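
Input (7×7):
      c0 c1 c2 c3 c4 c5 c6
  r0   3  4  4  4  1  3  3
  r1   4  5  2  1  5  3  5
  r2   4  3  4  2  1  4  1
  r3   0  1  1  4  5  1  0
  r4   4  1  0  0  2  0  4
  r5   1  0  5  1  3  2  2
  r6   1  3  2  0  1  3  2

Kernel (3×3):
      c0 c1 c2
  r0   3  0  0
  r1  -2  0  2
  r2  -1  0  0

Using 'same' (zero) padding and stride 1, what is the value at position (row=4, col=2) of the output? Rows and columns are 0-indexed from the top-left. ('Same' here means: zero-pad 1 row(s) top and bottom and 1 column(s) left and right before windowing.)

The receptive field on the zero-padded input at this output position is [1 1 4 / 1 0 0 / 0 5 1]. Elementwise product with the kernel and sum: 1·3 + 1·-2 + 0·2 + 0·-1.

1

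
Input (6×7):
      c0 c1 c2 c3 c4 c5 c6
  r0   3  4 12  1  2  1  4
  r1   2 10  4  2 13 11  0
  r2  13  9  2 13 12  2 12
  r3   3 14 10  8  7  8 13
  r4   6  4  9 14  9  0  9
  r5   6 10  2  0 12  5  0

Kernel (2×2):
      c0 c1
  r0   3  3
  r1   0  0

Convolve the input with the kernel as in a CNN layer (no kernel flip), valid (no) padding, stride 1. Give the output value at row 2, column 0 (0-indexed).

66

The receptive field on the input at this output position is [13 9 / 3 14]. Elementwise product with the kernel and sum: 13·3 + 9·3.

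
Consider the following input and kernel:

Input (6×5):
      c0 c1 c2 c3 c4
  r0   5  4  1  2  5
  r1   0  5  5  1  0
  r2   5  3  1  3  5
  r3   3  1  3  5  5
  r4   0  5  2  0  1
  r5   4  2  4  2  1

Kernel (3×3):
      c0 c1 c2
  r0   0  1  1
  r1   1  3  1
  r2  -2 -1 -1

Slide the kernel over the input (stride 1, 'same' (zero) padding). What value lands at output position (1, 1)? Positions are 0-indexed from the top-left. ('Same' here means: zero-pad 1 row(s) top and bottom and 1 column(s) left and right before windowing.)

The receptive field on the zero-padded input at this output position is [5 4 1 / 0 5 5 / 5 3 1]. Elementwise product with the kernel and sum: 4·1 + 1·1 + 0·1 + 5·3 + 5·1 + 5·-2 + 3·-1 + 1·-1.

11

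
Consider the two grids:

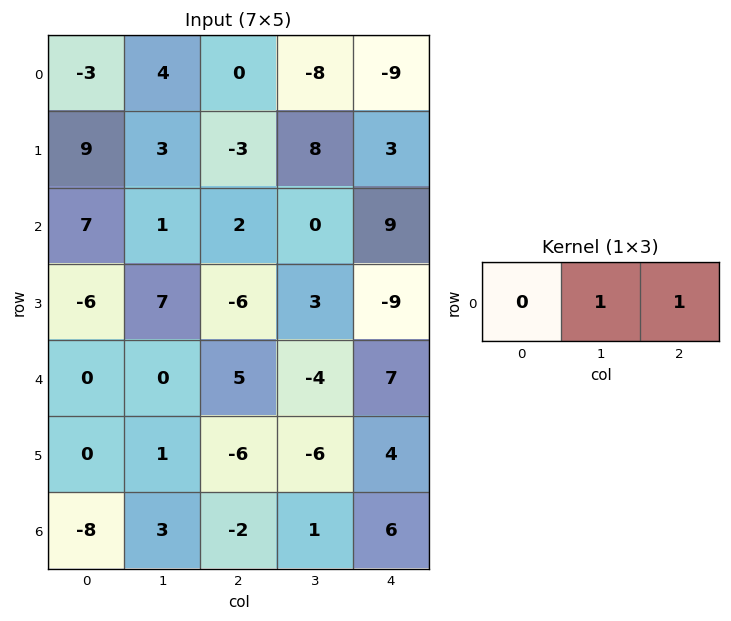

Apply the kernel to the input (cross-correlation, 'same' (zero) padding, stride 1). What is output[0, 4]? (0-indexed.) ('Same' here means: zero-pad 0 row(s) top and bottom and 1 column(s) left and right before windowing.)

-9

The receptive field on the zero-padded input at this output position is [-8 -9 0]. Elementwise product with the kernel and sum: -9·1 + 0·1.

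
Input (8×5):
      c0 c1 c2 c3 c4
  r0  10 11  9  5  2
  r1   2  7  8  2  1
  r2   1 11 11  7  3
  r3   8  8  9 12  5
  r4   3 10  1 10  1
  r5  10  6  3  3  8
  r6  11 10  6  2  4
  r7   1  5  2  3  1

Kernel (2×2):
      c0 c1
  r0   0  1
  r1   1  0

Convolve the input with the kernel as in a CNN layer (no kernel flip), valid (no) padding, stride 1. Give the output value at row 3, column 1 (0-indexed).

The receptive field on the input at this output position is [8 9 / 10 1]. Elementwise product with the kernel and sum: 9·1 + 10·1.

19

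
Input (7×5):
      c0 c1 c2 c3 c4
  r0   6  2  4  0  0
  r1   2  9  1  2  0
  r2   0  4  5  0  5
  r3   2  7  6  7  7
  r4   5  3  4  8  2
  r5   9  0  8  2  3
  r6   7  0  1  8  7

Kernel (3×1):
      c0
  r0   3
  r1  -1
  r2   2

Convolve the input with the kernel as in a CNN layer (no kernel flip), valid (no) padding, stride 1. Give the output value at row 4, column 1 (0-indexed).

The receptive field on the input at this output position is [3 / 0 / 0]. Elementwise product with the kernel and sum: 3·3 + 0·-1 + 0·2.

9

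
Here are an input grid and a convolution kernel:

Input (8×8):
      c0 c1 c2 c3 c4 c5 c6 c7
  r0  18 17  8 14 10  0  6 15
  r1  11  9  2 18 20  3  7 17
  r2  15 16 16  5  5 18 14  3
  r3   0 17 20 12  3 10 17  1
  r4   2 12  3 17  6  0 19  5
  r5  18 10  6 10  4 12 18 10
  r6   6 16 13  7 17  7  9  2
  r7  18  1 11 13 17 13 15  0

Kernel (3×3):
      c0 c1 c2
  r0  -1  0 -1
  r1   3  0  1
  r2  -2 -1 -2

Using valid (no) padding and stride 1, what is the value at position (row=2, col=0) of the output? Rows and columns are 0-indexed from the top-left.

The receptive field on the input at this output position is [15 16 16 / 0 17 20 / 2 12 3]. Elementwise product with the kernel and sum: 15·-1 + 16·-1 + 0·3 + 20·1 + 2·-2 + 12·-1 + 3·-2.

-33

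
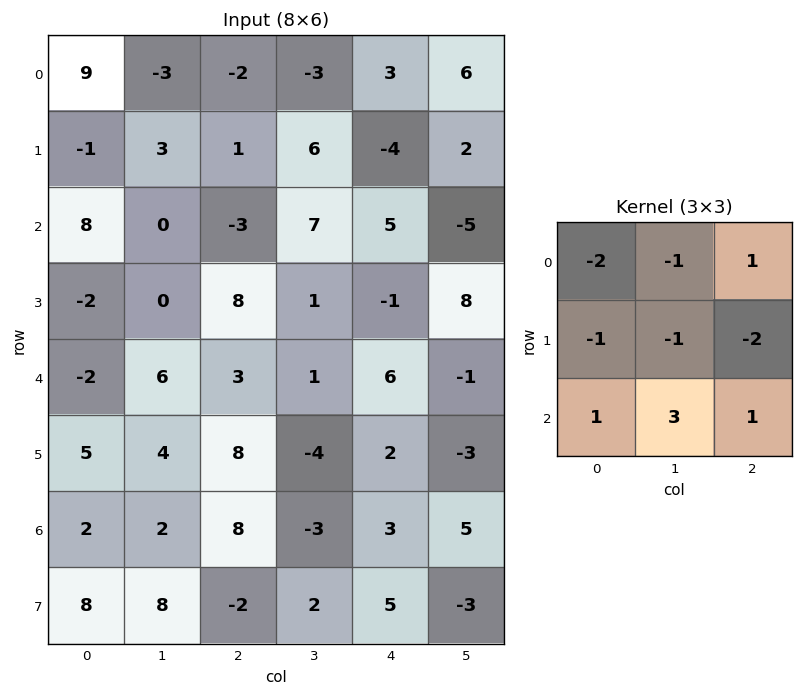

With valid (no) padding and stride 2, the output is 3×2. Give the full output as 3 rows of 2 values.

Output[0,0]: The receptive field on the input at this output position is [9 -3 -2 / -1 3 1 / 8 0 -3]. Elementwise product with the kernel and sum: 9·-2 + -3·-1 + -2·1 + -1·-1 + 3·-1 + 1·-2 + 8·1 + 0·3 + -3·1.

-16 34
-14 9
-8 -7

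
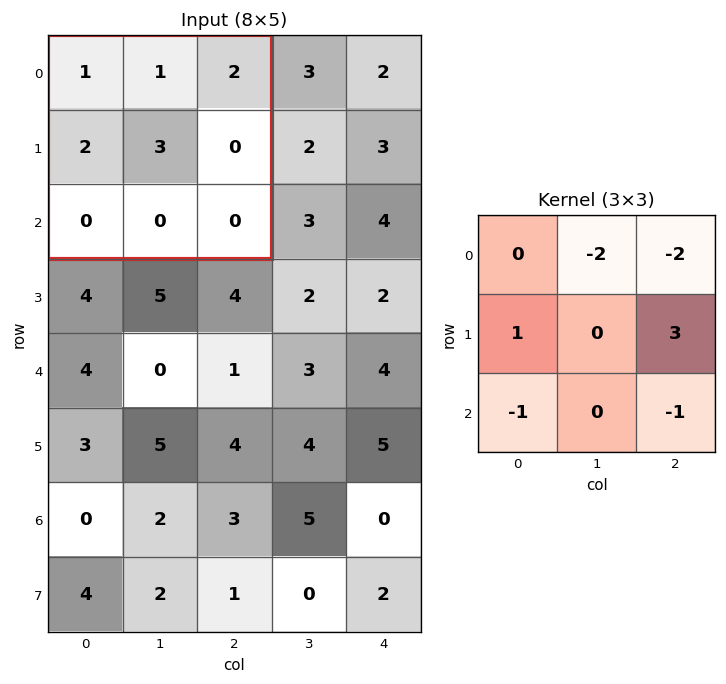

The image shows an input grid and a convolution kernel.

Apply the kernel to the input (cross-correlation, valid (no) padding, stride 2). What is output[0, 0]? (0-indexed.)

The receptive field on the input at this output position is [1 1 2 / 2 3 0 / 0 0 0]. Elementwise product with the kernel and sum: 1·-2 + 2·-2 + 2·1 + 0·3 + 0·-1 + 0·-1.

-4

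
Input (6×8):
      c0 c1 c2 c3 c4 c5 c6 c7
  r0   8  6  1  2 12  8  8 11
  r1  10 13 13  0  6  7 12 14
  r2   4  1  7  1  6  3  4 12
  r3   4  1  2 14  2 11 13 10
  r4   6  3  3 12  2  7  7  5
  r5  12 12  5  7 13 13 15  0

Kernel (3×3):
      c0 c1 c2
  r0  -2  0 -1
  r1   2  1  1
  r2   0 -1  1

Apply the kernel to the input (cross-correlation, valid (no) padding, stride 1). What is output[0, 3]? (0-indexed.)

The receptive field on the input at this output position is [2 12 8 / 0 6 7 / 1 6 3]. Elementwise product with the kernel and sum: 2·-2 + 8·-1 + 0·2 + 6·1 + 7·1 + 6·-1 + 3·1.

-2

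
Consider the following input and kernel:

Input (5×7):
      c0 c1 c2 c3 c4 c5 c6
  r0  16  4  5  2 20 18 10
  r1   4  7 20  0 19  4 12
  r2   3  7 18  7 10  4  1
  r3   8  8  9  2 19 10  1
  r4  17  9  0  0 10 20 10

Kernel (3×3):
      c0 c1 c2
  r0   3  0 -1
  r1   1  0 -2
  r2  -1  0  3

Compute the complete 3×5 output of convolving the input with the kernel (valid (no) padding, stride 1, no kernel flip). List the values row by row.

Output[0,0]: The receptive field on the input at this output position is [16 4 5 / 4 7 20 / 3 7 18]. Elementwise product with the kernel and sum: 16·3 + 5·-1 + 4·1 + 20·-2 + 3·-1 + 18·3.

58 31 -11 -15 38
-22 12 87 23 37
-36 9 45 59 66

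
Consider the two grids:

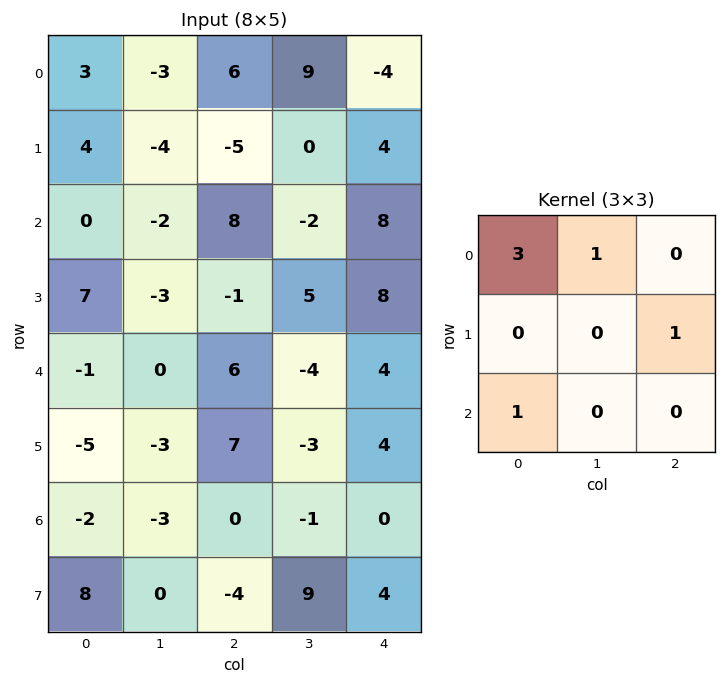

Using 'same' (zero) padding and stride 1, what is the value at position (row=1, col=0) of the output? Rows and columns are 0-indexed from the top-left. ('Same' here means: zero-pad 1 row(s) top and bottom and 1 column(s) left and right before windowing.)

-1

The receptive field on the zero-padded input at this output position is [0 3 -3 / 0 4 -4 / 0 0 -2]. Elementwise product with the kernel and sum: 0·3 + 3·1 + -4·1 + 0·1.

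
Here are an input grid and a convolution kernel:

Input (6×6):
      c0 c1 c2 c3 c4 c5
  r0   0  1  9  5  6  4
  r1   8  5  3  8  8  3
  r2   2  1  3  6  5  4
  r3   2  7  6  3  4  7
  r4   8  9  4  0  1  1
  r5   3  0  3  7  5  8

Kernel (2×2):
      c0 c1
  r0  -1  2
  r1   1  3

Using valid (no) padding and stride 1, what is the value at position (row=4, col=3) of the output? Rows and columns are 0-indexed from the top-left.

24

The receptive field on the input at this output position is [0 1 / 7 5]. Elementwise product with the kernel and sum: 0·-1 + 1·2 + 7·1 + 5·3.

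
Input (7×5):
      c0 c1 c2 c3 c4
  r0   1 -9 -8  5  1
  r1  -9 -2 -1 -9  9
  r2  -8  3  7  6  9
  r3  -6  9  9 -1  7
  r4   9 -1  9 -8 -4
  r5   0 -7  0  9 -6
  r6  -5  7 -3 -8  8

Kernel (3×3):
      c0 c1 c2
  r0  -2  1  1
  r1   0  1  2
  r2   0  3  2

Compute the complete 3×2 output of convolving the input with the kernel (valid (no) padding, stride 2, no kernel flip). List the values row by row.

Output[0,0]: The receptive field on the input at this output position is [1 -9 -8 / -9 -2 -1 / -8 3 7]. Elementwise product with the kernel and sum: 1·-2 + -9·1 + -8·1 + -2·1 + -1·2 + 3·3 + 7·2.

0 67
68 -18
-2 -41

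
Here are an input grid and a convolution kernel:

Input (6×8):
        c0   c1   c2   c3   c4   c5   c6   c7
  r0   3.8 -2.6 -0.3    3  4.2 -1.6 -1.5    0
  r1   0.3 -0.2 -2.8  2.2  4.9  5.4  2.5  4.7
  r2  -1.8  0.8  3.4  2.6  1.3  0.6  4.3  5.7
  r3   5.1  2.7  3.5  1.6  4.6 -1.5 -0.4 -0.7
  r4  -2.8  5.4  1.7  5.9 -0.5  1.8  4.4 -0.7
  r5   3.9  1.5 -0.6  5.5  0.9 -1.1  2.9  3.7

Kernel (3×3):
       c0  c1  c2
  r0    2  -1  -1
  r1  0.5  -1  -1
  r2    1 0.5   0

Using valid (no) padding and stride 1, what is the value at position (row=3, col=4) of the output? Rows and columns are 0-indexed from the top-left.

5

The receptive field on the input at this output position is [4.6 -1.5 -0.4 / -0.5 1.8 4.4 / 0.9 -1.1 2.9]. Elementwise product with the kernel and sum: 4.6·2 + -1.5·-1 + -0.4·-1 + -0.5·0.5 + 1.8·-1 + 4.4·-1 + 0.9·1 + -1.1·0.5.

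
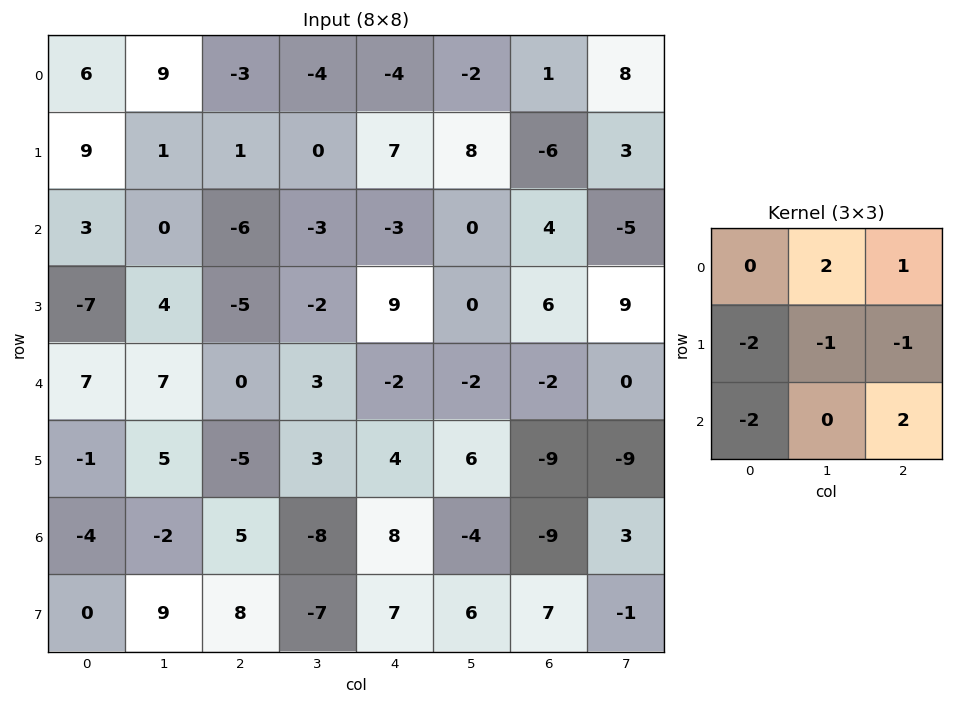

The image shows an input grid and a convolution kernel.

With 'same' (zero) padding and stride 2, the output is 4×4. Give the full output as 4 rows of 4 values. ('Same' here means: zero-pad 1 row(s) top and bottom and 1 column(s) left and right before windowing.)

-13 -13 30 -15
24 -1 35 10
-14 -33 22 -3
27 -32 52 -27

Output[0,0]: The receptive field on the zero-padded input at this output position is [0 0 0 / 0 6 9 / 0 9 1]. Elementwise product with the kernel and sum: 0·2 + 0·1 + 0·-2 + 6·-1 + 9·-1 + 0·-2 + 1·2.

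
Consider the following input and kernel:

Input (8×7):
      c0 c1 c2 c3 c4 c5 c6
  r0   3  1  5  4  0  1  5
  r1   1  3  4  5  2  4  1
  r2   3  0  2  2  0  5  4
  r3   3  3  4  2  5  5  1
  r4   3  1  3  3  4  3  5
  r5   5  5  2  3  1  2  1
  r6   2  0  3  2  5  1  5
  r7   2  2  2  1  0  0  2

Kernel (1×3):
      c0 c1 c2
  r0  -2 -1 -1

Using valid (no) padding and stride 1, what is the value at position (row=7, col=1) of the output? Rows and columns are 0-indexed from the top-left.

The receptive field on the input at this output position is [2 2 1]. Elementwise product with the kernel and sum: 2·-2 + 2·-1 + 1·-1.

-7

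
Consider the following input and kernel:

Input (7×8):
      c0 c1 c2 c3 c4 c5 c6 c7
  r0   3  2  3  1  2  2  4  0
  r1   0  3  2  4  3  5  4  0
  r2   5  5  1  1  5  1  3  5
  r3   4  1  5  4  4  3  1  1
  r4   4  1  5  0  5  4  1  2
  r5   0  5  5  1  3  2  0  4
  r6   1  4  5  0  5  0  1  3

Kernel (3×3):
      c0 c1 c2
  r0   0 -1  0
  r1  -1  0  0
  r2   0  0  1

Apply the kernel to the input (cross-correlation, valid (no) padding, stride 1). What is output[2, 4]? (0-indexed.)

-4

The receptive field on the input at this output position is [5 1 3 / 4 3 1 / 5 4 1]. Elementwise product with the kernel and sum: 1·-1 + 4·-1 + 1·1.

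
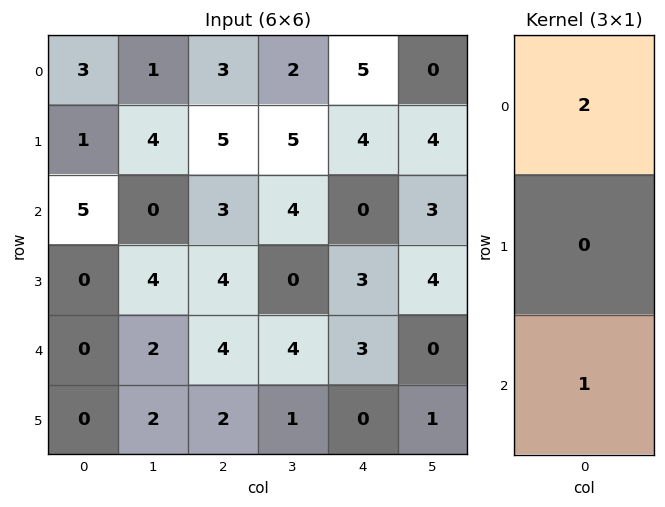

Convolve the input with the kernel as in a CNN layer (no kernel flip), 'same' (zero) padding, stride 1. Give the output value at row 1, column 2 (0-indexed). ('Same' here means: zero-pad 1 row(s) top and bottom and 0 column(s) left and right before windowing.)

The receptive field on the zero-padded input at this output position is [3 / 5 / 3]. Elementwise product with the kernel and sum: 3·2 + 3·1.

9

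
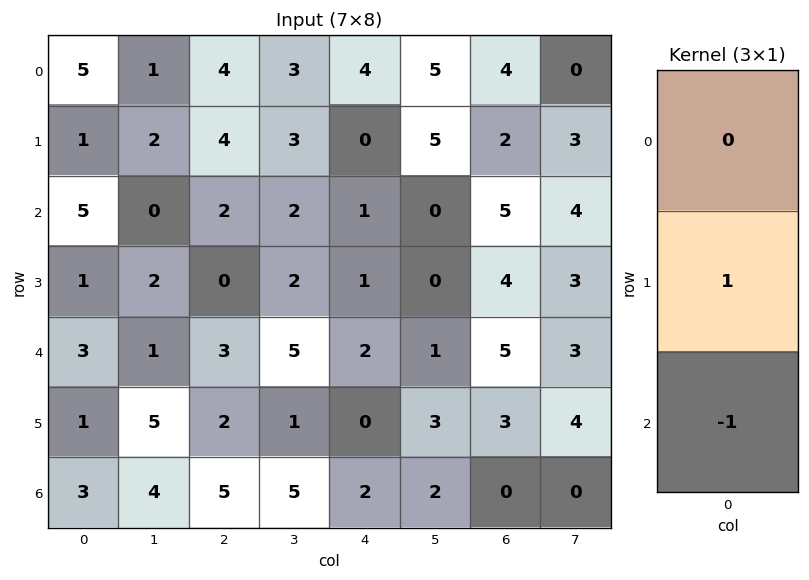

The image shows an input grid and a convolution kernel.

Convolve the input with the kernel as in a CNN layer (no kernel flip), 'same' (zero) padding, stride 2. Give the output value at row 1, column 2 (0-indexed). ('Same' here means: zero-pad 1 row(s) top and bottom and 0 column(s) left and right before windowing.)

The receptive field on the zero-padded input at this output position is [0 / 1 / 1]. Elementwise product with the kernel and sum: 1·1 + 1·-1.

0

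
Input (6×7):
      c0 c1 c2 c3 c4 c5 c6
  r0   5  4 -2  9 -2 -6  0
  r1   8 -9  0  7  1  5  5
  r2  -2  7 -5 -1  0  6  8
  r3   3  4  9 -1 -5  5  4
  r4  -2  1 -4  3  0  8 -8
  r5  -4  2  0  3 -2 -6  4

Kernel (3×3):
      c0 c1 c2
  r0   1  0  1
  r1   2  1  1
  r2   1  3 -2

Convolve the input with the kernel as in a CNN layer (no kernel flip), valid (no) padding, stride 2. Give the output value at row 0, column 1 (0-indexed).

The receptive field on the input at this output position is [-2 9 -2 / 0 7 1 / -5 -1 0]. Elementwise product with the kernel and sum: -2·1 + -2·1 + 0·2 + 7·1 + 1·1 + -5·1 + -1·3 + 0·-2.

-4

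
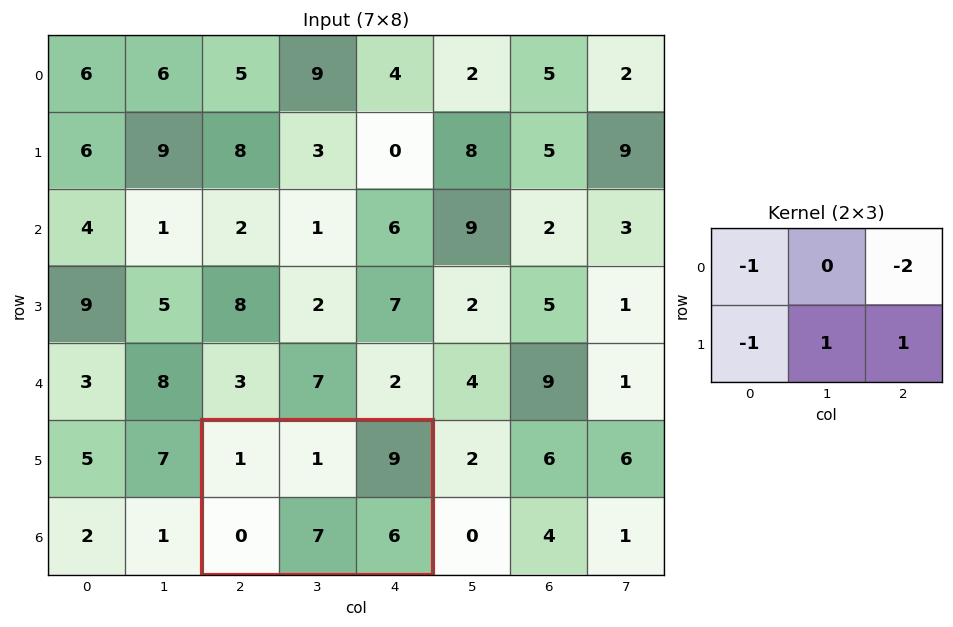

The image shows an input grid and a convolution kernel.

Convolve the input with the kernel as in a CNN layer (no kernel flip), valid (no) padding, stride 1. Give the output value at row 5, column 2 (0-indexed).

The receptive field on the input at this output position is [1 1 9 / 0 7 6]. Elementwise product with the kernel and sum: 1·-1 + 9·-2 + 0·-1 + 7·1 + 6·1.

-6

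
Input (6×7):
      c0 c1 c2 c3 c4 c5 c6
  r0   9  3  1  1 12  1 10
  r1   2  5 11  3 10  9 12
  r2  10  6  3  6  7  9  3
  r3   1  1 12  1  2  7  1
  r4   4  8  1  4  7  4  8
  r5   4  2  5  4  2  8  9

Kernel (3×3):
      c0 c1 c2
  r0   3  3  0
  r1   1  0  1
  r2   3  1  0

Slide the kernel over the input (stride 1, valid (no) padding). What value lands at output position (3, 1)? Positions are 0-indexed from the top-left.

The receptive field on the input at this output position is [1 12 1 / 8 1 4 / 2 5 4]. Elementwise product with the kernel and sum: 1·3 + 12·3 + 8·1 + 4·1 + 2·3 + 5·1.

62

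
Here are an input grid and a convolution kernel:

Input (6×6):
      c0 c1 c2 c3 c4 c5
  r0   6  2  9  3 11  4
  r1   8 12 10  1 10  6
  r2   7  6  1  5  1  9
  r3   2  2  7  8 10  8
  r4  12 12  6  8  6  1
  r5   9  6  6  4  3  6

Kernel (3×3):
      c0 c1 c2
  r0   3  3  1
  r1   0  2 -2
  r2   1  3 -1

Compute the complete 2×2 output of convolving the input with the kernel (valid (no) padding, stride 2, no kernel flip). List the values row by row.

61 44
72 39

Output[0,0]: The receptive field on the input at this output position is [6 2 9 / 8 12 10 / 7 6 1]. Elementwise product with the kernel and sum: 6·3 + 2·3 + 9·1 + 12·2 + 10·-2 + 7·1 + 6·3 + 1·-1.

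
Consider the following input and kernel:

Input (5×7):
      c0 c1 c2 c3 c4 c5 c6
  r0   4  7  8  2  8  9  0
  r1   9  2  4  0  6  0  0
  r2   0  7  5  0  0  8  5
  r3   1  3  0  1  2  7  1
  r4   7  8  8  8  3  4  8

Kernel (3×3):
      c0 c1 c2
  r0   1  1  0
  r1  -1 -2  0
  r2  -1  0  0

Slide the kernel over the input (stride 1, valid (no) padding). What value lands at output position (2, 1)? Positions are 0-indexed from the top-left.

1

The receptive field on the input at this output position is [7 5 0 / 3 0 1 / 8 8 8]. Elementwise product with the kernel and sum: 7·1 + 5·1 + 3·-1 + 0·-2 + 8·-1.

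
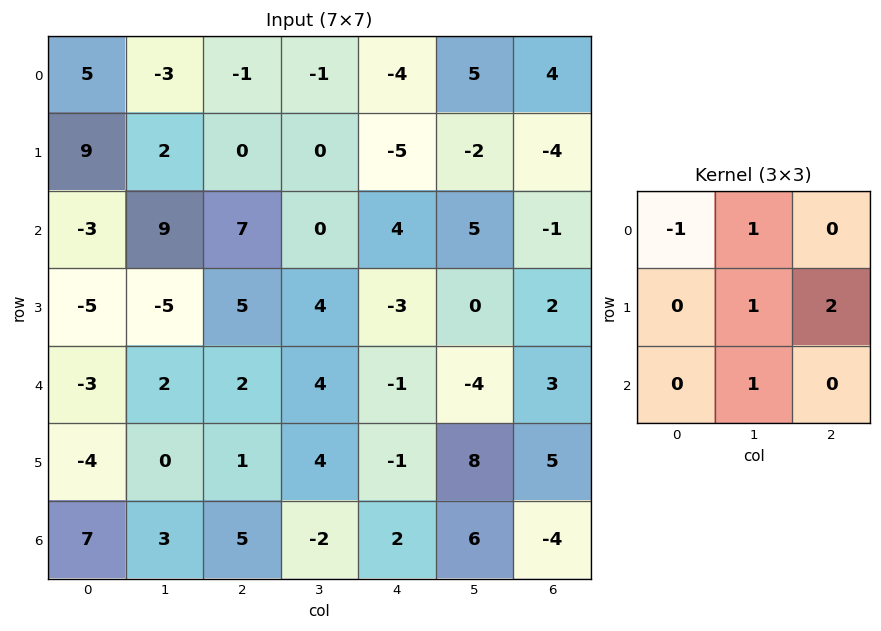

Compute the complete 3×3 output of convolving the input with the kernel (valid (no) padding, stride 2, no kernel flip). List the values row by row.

3 -10 4
19 -5 1
10 2 21

Output[0,0]: The receptive field on the input at this output position is [5 -3 -1 / 9 2 0 / -3 9 7]. Elementwise product with the kernel and sum: 5·-1 + -3·1 + 2·1 + 0·2 + 9·1.
Output[0,1]: The receptive field on the input at this output position is [-1 -1 -4 / 0 0 -5 / 7 0 4]. Elementwise product with the kernel and sum: -1·-1 + -1·1 + 0·1 + -5·2 + 0·1.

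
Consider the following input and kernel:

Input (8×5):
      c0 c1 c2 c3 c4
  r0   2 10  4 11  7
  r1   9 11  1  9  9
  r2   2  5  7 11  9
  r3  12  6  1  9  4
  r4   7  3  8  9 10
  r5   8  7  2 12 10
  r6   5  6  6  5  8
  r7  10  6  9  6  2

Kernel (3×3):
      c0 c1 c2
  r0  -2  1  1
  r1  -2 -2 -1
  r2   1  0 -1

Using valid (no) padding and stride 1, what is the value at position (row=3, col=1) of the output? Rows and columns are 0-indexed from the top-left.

The receptive field on the input at this output position is [6 1 9 / 3 8 9 / 7 2 12]. Elementwise product with the kernel and sum: 6·-2 + 1·1 + 9·1 + 3·-2 + 8·-2 + 9·-1 + 7·1 + 12·-1.

-38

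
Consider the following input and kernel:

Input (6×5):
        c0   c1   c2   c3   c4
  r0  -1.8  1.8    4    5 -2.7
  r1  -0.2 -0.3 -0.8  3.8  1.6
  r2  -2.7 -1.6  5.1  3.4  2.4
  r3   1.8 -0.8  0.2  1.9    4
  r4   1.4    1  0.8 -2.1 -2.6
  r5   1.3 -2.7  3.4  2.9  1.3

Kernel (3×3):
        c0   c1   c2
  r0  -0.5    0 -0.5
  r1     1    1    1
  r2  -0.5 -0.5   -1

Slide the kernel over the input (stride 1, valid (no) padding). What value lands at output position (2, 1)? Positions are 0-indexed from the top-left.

The receptive field on the input at this output position is [-1.6 5.1 3.4 / -0.8 0.2 1.9 / 1 0.8 -2.1]. Elementwise product with the kernel and sum: -1.6·-0.5 + 3.4·-0.5 + -0.8·1 + 0.2·1 + 1.9·1 + 1·-0.5 + 0.8·-0.5 + -2.1·-1.

1.6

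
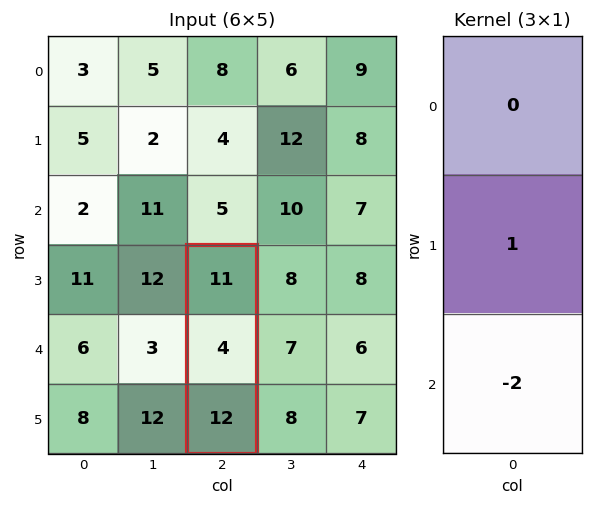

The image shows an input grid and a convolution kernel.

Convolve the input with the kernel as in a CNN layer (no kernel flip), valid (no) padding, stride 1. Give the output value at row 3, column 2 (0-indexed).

The receptive field on the input at this output position is [11 / 4 / 12]. Elementwise product with the kernel and sum: 4·1 + 12·-2.

-20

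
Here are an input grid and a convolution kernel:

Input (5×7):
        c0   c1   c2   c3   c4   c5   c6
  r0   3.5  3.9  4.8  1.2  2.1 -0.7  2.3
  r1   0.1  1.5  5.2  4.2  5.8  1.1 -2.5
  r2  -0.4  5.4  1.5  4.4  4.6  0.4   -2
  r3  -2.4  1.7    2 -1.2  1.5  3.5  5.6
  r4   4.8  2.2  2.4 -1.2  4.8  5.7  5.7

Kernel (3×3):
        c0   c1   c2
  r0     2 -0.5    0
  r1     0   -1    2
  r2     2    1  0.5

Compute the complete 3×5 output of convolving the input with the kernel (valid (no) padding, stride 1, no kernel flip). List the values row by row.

19.3 23.1 26.1 11.35 7.05
-5.05 12.5 16.65 2.55 15.95
11.8 11.85 11 17.25 34.85

Output[0,0]: The receptive field on the input at this output position is [3.5 3.9 4.8 / 0.1 1.5 5.2 / -0.4 5.4 1.5]. Elementwise product with the kernel and sum: 3.5·2 + 3.9·-0.5 + 1.5·-1 + 5.2·2 + -0.4·2 + 5.4·1 + 1.5·0.5.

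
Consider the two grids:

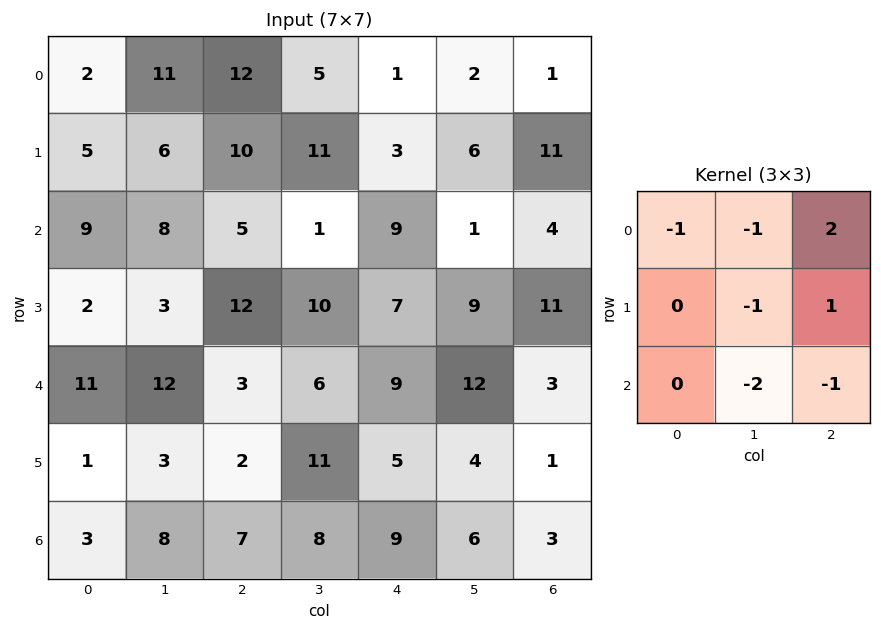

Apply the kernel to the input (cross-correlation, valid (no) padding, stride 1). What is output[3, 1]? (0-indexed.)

The receptive field on the input at this output position is [3 12 10 / 12 3 6 / 3 2 11]. Elementwise product with the kernel and sum: 3·-1 + 12·-1 + 10·2 + 3·-1 + 6·1 + 2·-2 + 11·-1.

-7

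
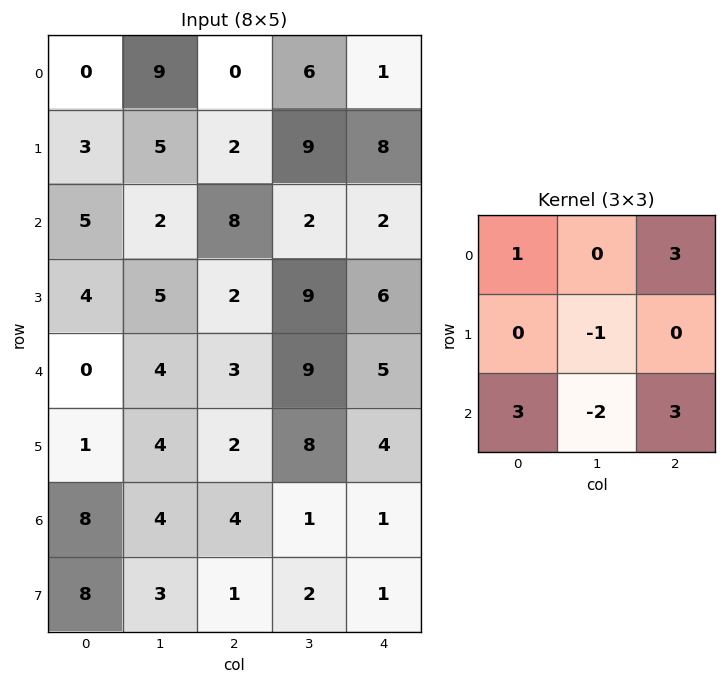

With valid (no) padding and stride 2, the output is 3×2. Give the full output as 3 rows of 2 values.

Output[0,0]: The receptive field on the input at this output position is [0 9 0 / 3 5 2 / 5 2 8]. Elementwise product with the kernel and sum: 0·1 + 0·3 + 5·-1 + 5·3 + 2·-2 + 8·3.
Output[0,1]: The receptive field on the input at this output position is [0 6 1 / 2 9 8 / 8 2 2]. Elementwise product with the kernel and sum: 0·1 + 1·3 + 9·-1 + 8·3 + 2·-2 + 2·3.

30 20
25 11
33 23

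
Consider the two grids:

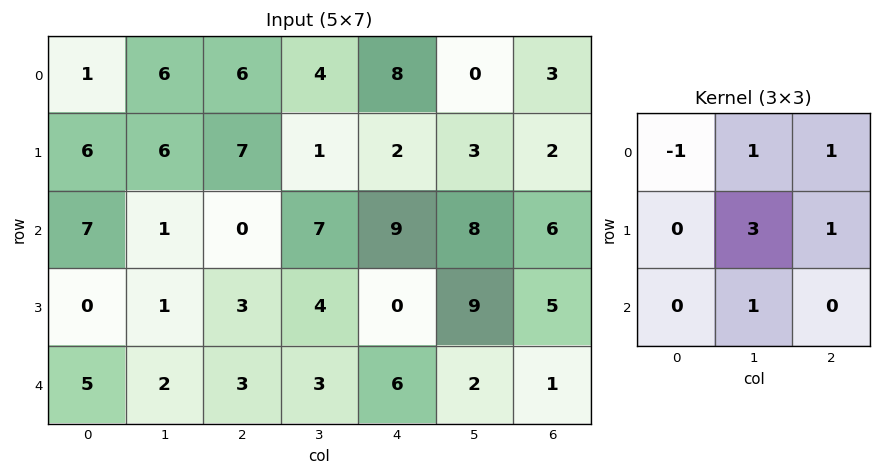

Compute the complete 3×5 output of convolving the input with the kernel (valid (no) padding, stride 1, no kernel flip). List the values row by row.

Output[0,0]: The receptive field on the input at this output position is [1 6 6 / 6 6 7 / 7 1 0]. Elementwise product with the kernel and sum: 1·-1 + 6·1 + 6·1 + 6·3 + 7·1 + 1·1.
Output[0,1]: The receptive field on the input at this output position is [6 6 4 / 6 7 1 / 1 0 7]. Elementwise product with the kernel and sum: 6·-1 + 6·1 + 4·1 + 7·3 + 1·1 + 0·1.

37 26 18 22 14
11 12 30 39 42
2 22 31 25 39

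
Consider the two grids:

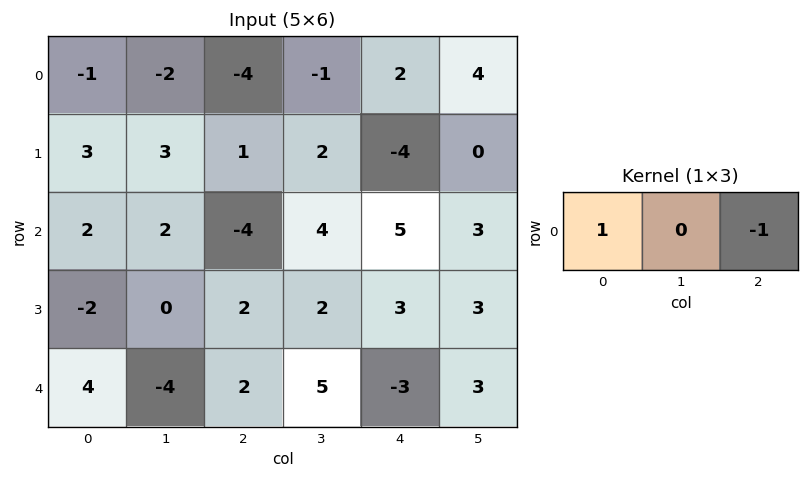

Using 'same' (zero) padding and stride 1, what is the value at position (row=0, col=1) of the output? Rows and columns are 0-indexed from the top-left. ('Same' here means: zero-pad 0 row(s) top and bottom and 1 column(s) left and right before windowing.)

The receptive field on the zero-padded input at this output position is [-1 -2 -4]. Elementwise product with the kernel and sum: -1·1 + -4·-1.

3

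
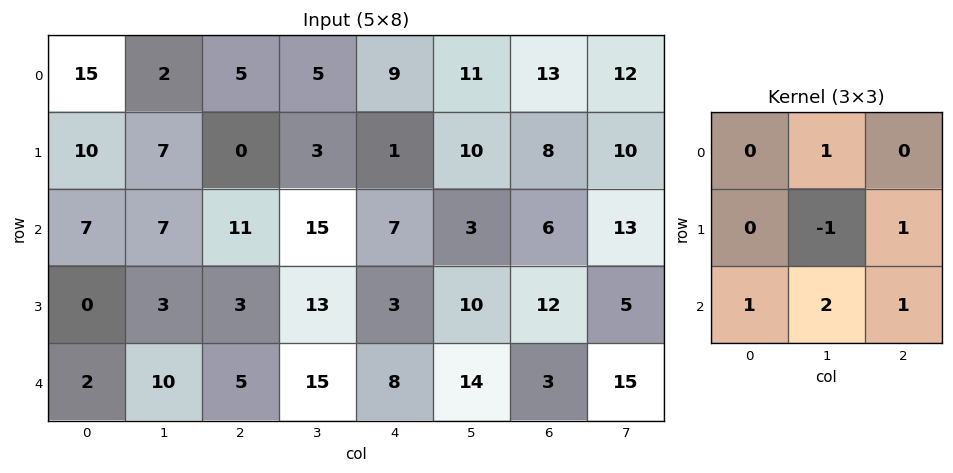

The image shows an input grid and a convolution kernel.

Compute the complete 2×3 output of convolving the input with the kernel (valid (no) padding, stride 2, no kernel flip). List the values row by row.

27 51 28
34 48 44

Output[0,0]: The receptive field on the input at this output position is [15 2 5 / 10 7 0 / 7 7 11]. Elementwise product with the kernel and sum: 2·1 + 7·-1 + 0·1 + 7·1 + 7·2 + 11·1.
Output[0,1]: The receptive field on the input at this output position is [5 5 9 / 0 3 1 / 11 15 7]. Elementwise product with the kernel and sum: 5·1 + 3·-1 + 1·1 + 11·1 + 15·2 + 7·1.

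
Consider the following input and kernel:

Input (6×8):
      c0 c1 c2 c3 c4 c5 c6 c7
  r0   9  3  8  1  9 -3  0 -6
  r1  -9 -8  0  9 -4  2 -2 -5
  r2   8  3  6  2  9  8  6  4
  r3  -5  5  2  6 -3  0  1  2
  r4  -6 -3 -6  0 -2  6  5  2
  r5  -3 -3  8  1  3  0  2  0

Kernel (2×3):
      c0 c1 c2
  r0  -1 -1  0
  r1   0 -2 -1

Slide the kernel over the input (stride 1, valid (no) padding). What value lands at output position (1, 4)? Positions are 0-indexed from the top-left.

-20

The receptive field on the input at this output position is [-4 2 -2 / 9 8 6]. Elementwise product with the kernel and sum: -4·-1 + 2·-1 + 8·-2 + 6·-1.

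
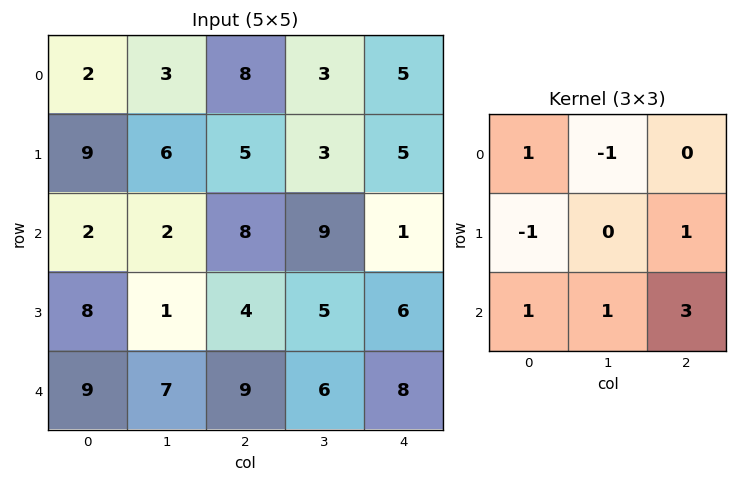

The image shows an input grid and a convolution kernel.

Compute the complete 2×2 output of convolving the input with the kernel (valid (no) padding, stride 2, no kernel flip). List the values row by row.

23 25
39 40

Output[0,0]: The receptive field on the input at this output position is [2 3 8 / 9 6 5 / 2 2 8]. Elementwise product with the kernel and sum: 2·1 + 3·-1 + 9·-1 + 5·1 + 2·1 + 2·1 + 8·3.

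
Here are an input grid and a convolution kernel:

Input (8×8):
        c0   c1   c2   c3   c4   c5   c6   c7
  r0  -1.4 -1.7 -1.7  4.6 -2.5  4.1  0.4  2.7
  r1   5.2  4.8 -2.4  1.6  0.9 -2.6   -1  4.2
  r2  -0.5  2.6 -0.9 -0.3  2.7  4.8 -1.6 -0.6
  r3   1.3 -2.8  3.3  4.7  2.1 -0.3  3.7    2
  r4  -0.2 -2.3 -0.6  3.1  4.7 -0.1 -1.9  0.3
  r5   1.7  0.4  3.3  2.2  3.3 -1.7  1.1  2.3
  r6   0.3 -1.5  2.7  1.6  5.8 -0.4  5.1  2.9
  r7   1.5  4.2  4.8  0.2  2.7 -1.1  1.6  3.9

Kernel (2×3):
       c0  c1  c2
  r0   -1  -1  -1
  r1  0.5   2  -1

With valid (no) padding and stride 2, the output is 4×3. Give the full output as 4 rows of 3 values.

Output[0,0]: The receptive field on the input at this output position is [-1.4 -1.7 -1.7 / 5.2 4.8 -2.4]. Elementwise product with the kernel and sum: -1.4·-1 + -1.7·-1 + -1.7·-1 + 5.2·0.5 + 4.8·2 + -2.4·-1.

19.4 0.7 -5.75
-9.45 7.45 -9.15
1.45 -4.45 -5.55
2.85 -10 -12.95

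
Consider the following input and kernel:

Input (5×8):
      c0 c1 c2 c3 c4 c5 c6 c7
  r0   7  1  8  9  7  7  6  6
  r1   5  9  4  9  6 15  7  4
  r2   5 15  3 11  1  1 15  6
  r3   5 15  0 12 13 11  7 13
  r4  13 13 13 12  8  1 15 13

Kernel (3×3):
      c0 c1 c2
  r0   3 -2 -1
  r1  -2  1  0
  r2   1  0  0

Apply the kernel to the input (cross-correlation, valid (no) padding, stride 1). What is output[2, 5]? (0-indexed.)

The receptive field on the input at this output position is [1 15 6 / 11 7 13 / 1 15 13]. Elementwise product with the kernel and sum: 1·3 + 15·-2 + 6·-1 + 11·-2 + 7·1 + 1·1.

-47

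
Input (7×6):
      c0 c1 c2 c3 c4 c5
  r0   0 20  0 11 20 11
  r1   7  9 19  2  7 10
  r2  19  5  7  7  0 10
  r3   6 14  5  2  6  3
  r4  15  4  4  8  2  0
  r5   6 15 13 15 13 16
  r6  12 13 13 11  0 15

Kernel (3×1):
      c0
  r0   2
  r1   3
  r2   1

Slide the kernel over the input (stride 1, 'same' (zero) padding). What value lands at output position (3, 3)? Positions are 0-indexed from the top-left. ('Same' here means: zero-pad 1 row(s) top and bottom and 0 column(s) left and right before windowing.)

The receptive field on the zero-padded input at this output position is [7 / 2 / 8]. Elementwise product with the kernel and sum: 7·2 + 2·3 + 8·1.

28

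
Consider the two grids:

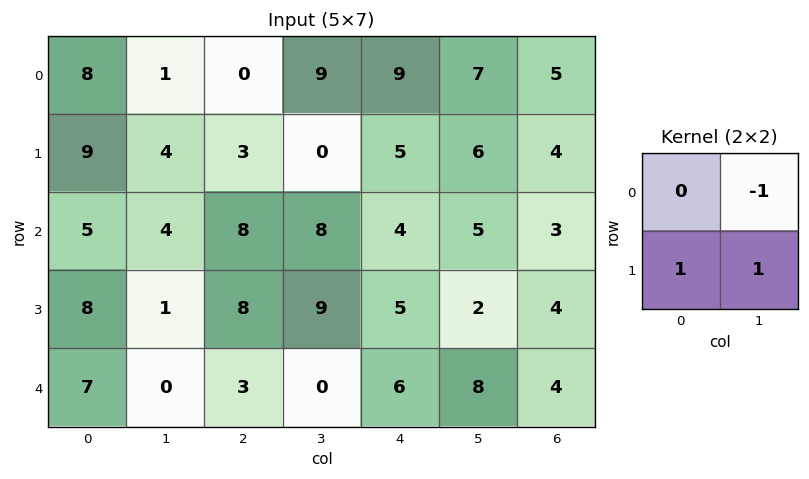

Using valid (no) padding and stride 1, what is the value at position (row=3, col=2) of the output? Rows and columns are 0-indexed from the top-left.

The receptive field on the input at this output position is [8 9 / 3 0]. Elementwise product with the kernel and sum: 9·-1 + 3·1 + 0·1.

-6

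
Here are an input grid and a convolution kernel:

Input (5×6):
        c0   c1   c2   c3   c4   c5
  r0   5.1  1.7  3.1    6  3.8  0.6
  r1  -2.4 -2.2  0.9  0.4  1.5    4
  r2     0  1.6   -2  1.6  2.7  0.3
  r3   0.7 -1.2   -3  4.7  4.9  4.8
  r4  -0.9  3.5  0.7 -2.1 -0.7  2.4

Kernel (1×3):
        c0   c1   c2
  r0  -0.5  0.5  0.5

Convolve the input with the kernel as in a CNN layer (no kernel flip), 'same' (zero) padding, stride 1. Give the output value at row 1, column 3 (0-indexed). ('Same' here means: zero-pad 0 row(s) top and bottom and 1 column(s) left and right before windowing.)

0.5

The receptive field on the zero-padded input at this output position is [0.9 0.4 1.5]. Elementwise product with the kernel and sum: 0.9·-0.5 + 0.4·0.5 + 1.5·0.5.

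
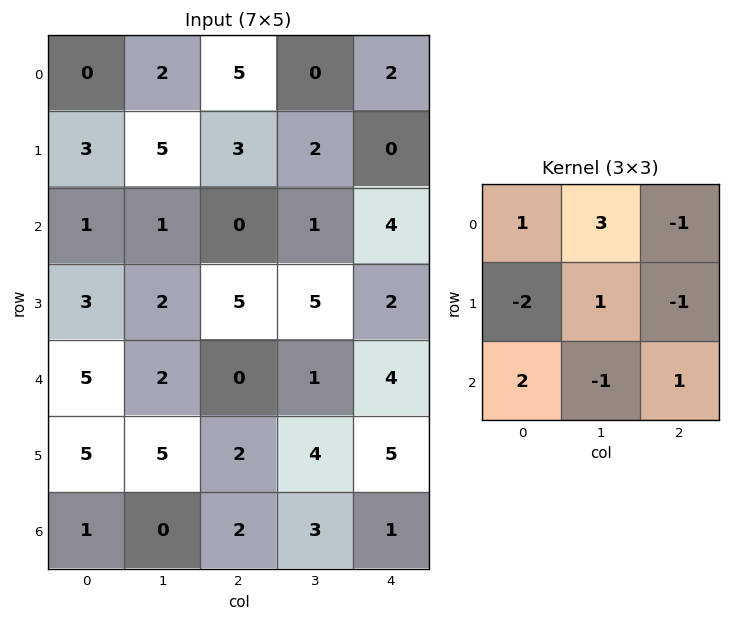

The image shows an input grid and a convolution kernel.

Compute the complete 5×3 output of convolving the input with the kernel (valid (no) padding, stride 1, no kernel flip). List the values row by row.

-2 11 2
23 13 13
3 1 -5
3 19 20
8 -10 -4

Output[0,0]: The receptive field on the input at this output position is [0 2 5 / 3 5 3 / 1 1 0]. Elementwise product with the kernel and sum: 0·1 + 2·3 + 5·-1 + 3·-2 + 5·1 + 3·-1 + 1·2 + 1·-1 + 0·1.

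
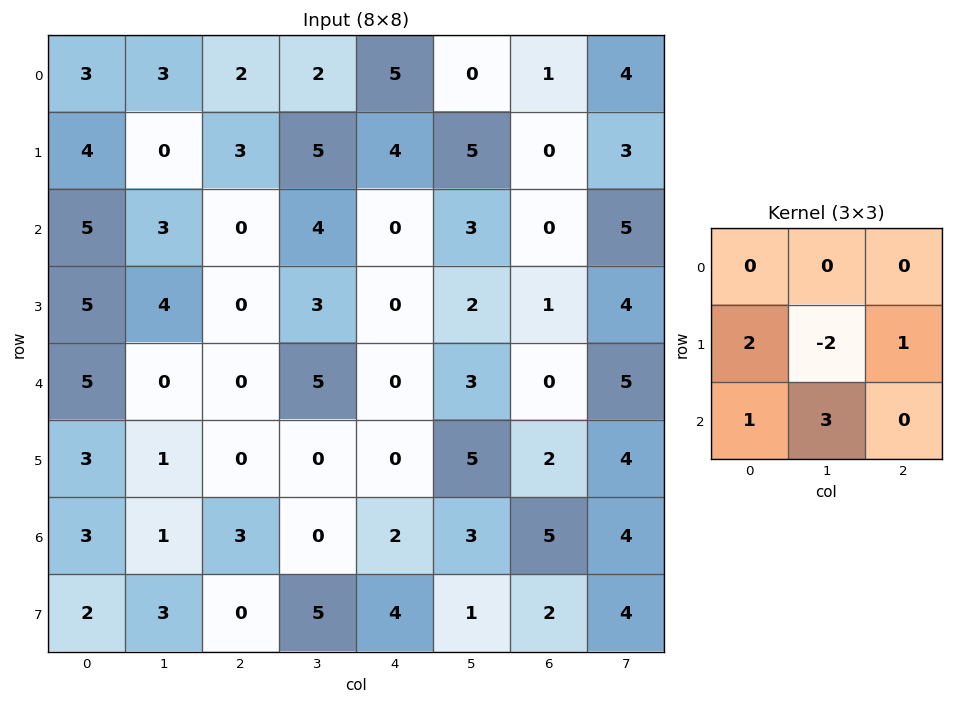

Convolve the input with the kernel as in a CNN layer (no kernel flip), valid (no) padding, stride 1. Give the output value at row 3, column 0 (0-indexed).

The receptive field on the input at this output position is [5 4 0 / 5 0 0 / 3 1 0]. Elementwise product with the kernel and sum: 5·2 + 0·-2 + 0·1 + 3·1 + 1·3.

16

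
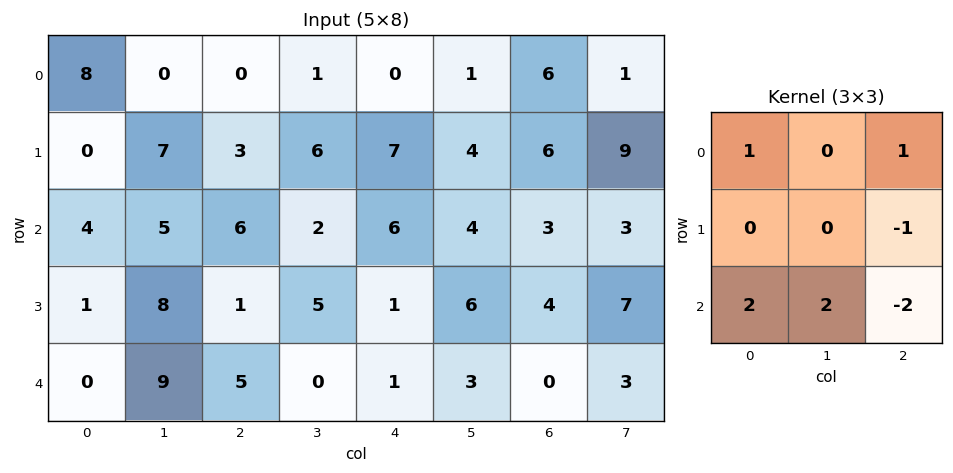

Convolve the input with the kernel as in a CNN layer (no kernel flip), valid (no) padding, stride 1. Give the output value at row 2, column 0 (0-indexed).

17

The receptive field on the input at this output position is [4 5 6 / 1 8 1 / 0 9 5]. Elementwise product with the kernel and sum: 4·1 + 6·1 + 1·-1 + 0·2 + 9·2 + 5·-2.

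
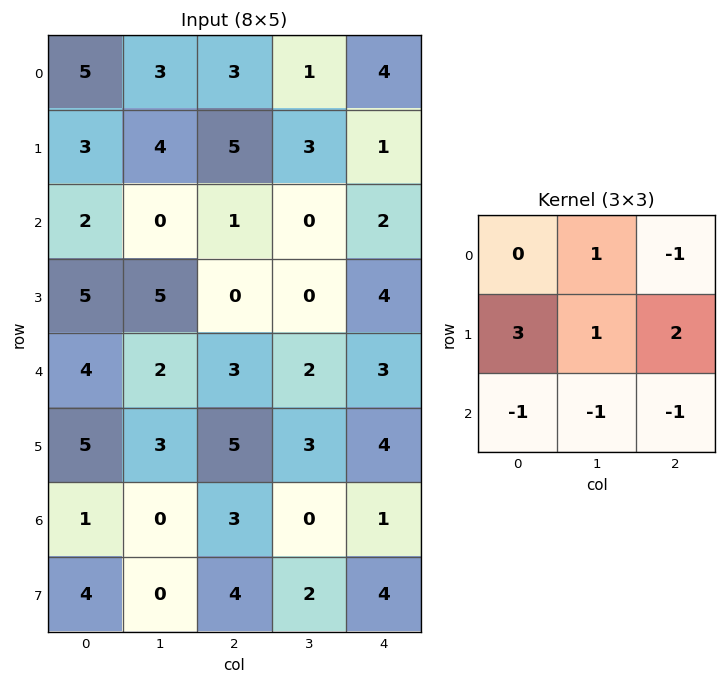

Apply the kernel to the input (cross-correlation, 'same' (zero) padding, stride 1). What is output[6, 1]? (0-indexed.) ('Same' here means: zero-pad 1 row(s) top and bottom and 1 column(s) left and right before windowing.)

-1

The receptive field on the zero-padded input at this output position is [5 3 5 / 1 0 3 / 4 0 4]. Elementwise product with the kernel and sum: 3·1 + 5·-1 + 1·3 + 0·1 + 3·2 + 4·-1 + 0·-1 + 4·-1.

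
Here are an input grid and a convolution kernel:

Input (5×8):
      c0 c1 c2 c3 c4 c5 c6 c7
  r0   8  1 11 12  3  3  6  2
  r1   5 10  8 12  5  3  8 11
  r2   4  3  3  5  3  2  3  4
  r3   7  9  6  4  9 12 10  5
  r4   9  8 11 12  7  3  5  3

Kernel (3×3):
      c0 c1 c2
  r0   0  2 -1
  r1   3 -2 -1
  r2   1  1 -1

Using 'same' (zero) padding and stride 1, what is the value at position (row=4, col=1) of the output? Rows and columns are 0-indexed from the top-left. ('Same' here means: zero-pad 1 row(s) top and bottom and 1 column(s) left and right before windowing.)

12

The receptive field on the zero-padded input at this output position is [7 9 6 / 9 8 11 / 0 0 0]. Elementwise product with the kernel and sum: 9·2 + 6·-1 + 9·3 + 8·-2 + 11·-1 + 0·1 + 0·1 + 0·-1.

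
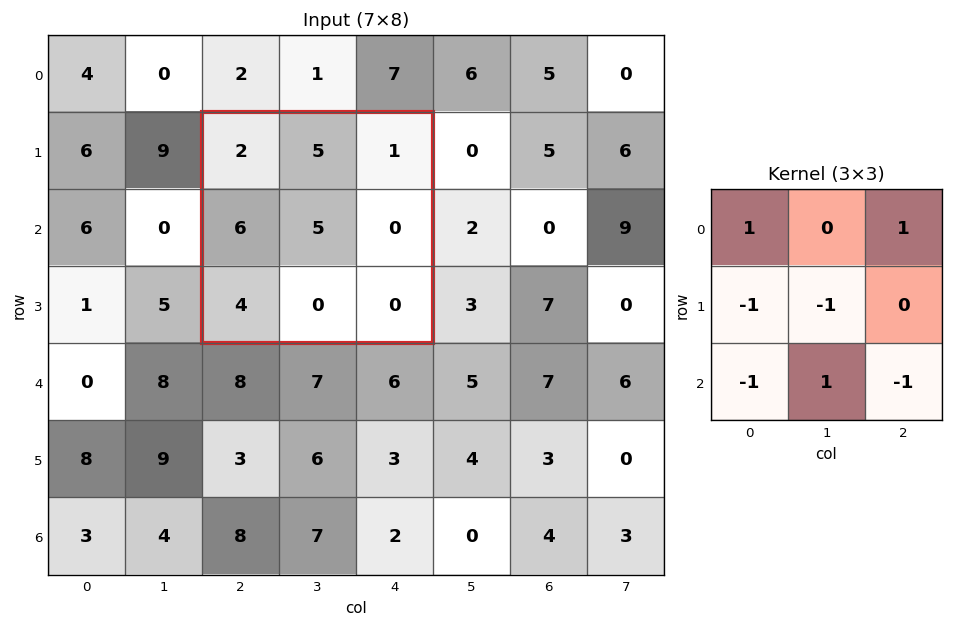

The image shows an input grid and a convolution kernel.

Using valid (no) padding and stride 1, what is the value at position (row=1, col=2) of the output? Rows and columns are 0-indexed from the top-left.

The receptive field on the input at this output position is [2 5 1 / 6 5 0 / 4 0 0]. Elementwise product with the kernel and sum: 2·1 + 1·1 + 6·-1 + 5·-1 + 4·-1 + 0·1 + 0·-1.

-12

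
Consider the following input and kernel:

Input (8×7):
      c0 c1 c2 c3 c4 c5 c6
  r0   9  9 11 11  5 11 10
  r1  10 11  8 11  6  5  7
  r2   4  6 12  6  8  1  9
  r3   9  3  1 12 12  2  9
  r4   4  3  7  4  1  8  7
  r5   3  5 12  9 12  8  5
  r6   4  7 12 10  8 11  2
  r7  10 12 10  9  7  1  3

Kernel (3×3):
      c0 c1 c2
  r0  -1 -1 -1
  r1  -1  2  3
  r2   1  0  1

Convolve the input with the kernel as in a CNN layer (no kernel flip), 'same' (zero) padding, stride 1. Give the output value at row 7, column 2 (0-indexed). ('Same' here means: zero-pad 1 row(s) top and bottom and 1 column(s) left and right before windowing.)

The receptive field on the zero-padded input at this output position is [7 12 10 / 12 10 9 / 0 0 0]. Elementwise product with the kernel and sum: 7·-1 + 12·-1 + 10·-1 + 12·-1 + 10·2 + 9·3 + 0·1 + 0·1.

6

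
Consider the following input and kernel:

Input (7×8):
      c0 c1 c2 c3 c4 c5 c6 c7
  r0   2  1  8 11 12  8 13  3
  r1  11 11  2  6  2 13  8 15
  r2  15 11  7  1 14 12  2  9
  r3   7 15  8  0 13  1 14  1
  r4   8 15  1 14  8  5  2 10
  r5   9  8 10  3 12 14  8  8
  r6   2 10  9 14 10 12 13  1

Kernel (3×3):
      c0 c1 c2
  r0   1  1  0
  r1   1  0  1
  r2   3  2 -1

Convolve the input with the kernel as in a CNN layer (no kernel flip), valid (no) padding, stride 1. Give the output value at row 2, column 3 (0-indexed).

69

The receptive field on the input at this output position is [1 14 12 / 0 13 1 / 14 8 5]. Elementwise product with the kernel and sum: 1·1 + 14·1 + 0·1 + 1·1 + 14·3 + 8·2 + 5·-1.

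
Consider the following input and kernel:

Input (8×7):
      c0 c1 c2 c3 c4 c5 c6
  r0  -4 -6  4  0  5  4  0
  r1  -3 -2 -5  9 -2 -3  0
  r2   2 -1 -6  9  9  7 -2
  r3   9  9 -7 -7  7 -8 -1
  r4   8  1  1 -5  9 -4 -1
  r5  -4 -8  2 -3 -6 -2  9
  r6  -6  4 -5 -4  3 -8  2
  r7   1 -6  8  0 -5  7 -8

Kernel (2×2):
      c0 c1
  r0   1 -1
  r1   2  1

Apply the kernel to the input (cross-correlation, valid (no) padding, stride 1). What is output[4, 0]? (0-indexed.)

The receptive field on the input at this output position is [8 1 / -4 -8]. Elementwise product with the kernel and sum: 8·1 + 1·-1 + -4·2 + -8·1.

-9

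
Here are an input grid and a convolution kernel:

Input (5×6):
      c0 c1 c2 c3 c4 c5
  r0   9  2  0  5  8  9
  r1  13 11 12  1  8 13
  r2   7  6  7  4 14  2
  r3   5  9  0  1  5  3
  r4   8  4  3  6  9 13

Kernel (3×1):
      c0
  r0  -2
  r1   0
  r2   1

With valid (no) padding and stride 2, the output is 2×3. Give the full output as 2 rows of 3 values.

-11 7 -2
-6 -11 -19

Output[0,0]: The receptive field on the input at this output position is [9 / 13 / 7]. Elementwise product with the kernel and sum: 9·-2 + 7·1.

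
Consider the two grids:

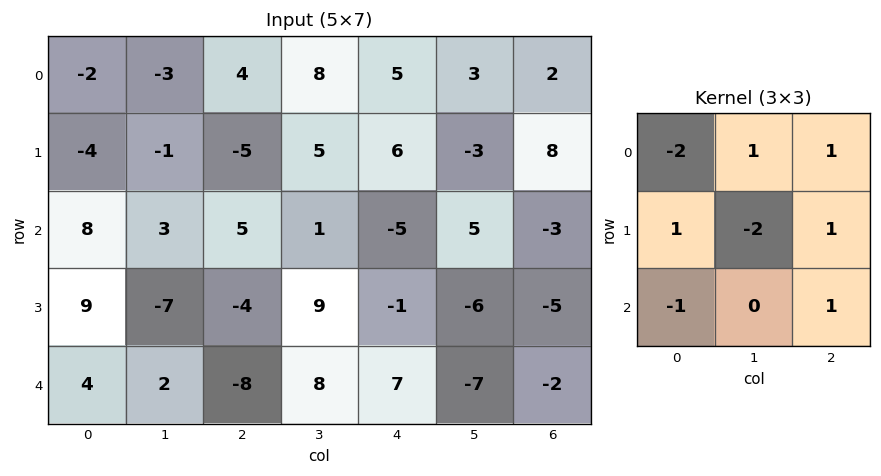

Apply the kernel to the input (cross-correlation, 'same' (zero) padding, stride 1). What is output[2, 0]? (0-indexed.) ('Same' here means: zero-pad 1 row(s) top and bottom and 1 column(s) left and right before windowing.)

The receptive field on the zero-padded input at this output position is [0 -4 -1 / 0 8 3 / 0 9 -7]. Elementwise product with the kernel and sum: 0·-2 + -4·1 + -1·1 + 0·1 + 8·-2 + 3·1 + 0·-1 + -7·1.

-25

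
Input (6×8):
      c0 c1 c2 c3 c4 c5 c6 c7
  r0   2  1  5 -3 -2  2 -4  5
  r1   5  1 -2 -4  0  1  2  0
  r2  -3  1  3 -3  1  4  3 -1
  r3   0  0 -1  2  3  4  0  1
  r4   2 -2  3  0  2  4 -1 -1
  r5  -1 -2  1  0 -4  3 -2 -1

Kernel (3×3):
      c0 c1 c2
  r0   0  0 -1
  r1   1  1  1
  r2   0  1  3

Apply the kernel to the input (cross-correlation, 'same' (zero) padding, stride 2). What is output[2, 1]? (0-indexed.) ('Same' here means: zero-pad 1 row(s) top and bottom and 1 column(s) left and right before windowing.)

The receptive field on the zero-padded input at this output position is [0 -1 2 / -2 3 0 / -2 1 0]. Elementwise product with the kernel and sum: 2·-1 + -2·1 + 3·1 + 0·1 + 1·1 + 0·3.

0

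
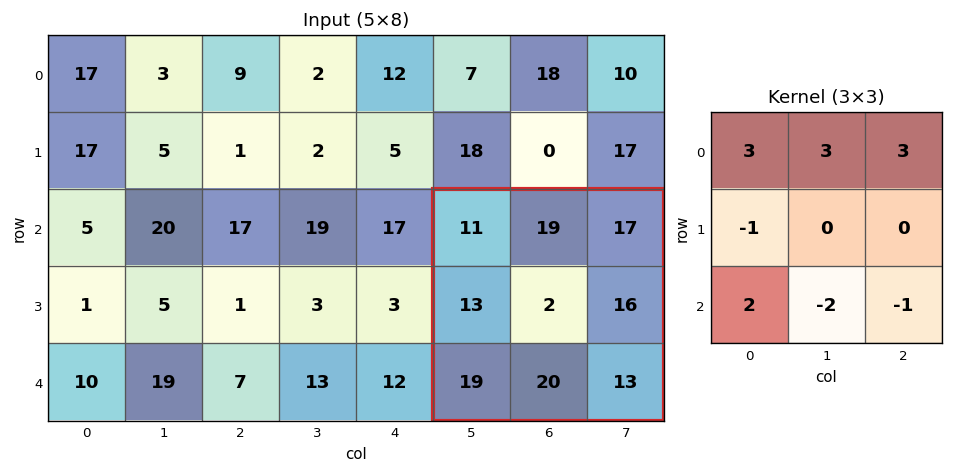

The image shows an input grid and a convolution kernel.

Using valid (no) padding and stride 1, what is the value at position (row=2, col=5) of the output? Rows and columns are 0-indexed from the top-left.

113

The receptive field on the input at this output position is [11 19 17 / 13 2 16 / 19 20 13]. Elementwise product with the kernel and sum: 11·3 + 19·3 + 17·3 + 13·-1 + 19·2 + 20·-2 + 13·-1.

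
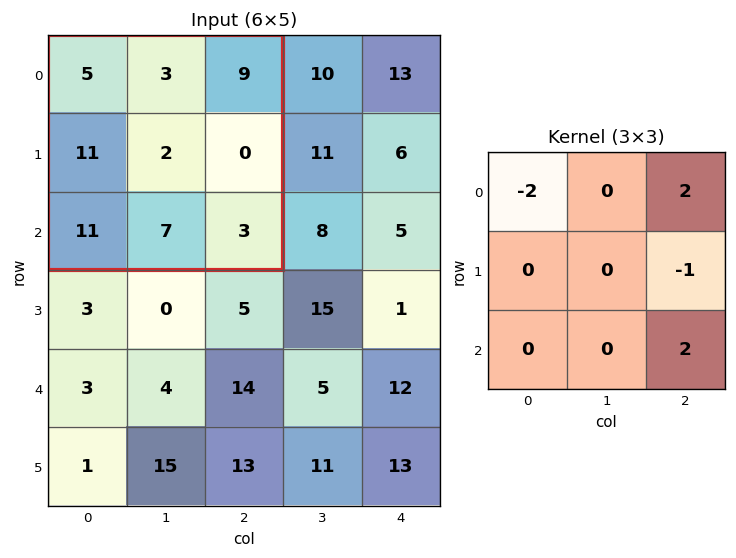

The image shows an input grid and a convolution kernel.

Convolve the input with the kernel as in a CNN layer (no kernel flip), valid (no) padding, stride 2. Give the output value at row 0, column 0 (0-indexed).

14

The receptive field on the input at this output position is [5 3 9 / 11 2 0 / 11 7 3]. Elementwise product with the kernel and sum: 5·-2 + 9·2 + 0·-1 + 3·2.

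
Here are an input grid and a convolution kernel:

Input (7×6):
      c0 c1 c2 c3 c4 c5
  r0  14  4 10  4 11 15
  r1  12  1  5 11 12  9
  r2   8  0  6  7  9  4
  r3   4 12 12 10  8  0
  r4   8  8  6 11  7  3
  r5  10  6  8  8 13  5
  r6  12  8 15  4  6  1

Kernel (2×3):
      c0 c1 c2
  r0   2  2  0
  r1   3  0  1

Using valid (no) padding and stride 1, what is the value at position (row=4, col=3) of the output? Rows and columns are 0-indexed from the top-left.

65

The receptive field on the input at this output position is [11 7 3 / 8 13 5]. Elementwise product with the kernel and sum: 11·2 + 7·2 + 8·3 + 5·1.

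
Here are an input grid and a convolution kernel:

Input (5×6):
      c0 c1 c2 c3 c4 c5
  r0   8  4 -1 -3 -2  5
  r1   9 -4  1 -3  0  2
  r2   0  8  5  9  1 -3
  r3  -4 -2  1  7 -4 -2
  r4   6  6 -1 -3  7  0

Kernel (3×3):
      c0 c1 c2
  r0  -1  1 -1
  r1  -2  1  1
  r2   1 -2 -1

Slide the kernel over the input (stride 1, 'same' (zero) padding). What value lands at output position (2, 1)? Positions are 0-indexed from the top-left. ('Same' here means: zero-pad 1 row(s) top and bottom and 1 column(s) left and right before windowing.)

The receptive field on the zero-padded input at this output position is [9 -4 1 / 0 8 5 / -4 -2 1]. Elementwise product with the kernel and sum: 9·-1 + -4·1 + 1·-1 + 0·-2 + 8·1 + 5·1 + -4·1 + -2·-2 + 1·-1.

-2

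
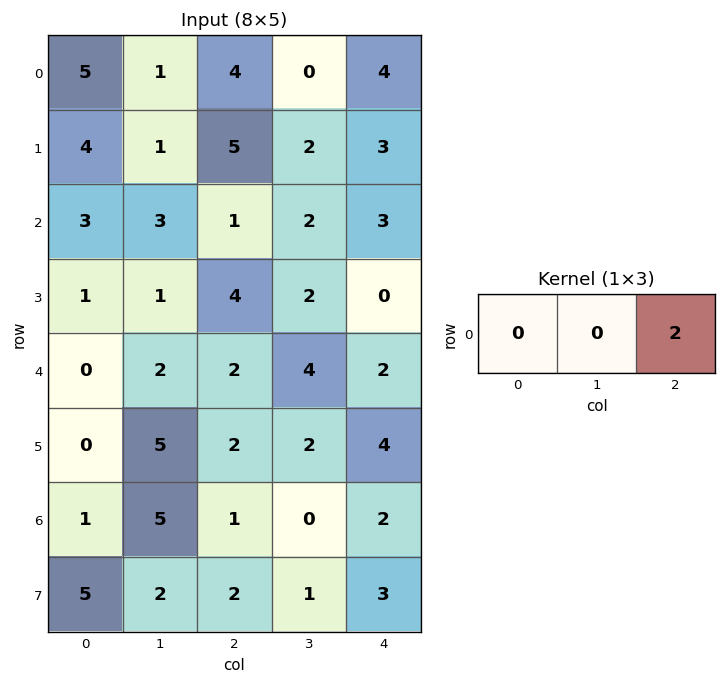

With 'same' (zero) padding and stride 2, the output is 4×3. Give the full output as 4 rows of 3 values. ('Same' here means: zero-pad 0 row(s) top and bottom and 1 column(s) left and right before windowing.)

Output[0,0]: The receptive field on the zero-padded input at this output position is [0 5 1]. Elementwise product with the kernel and sum: 1·2.

2 0 0
6 4 0
4 8 0
10 0 0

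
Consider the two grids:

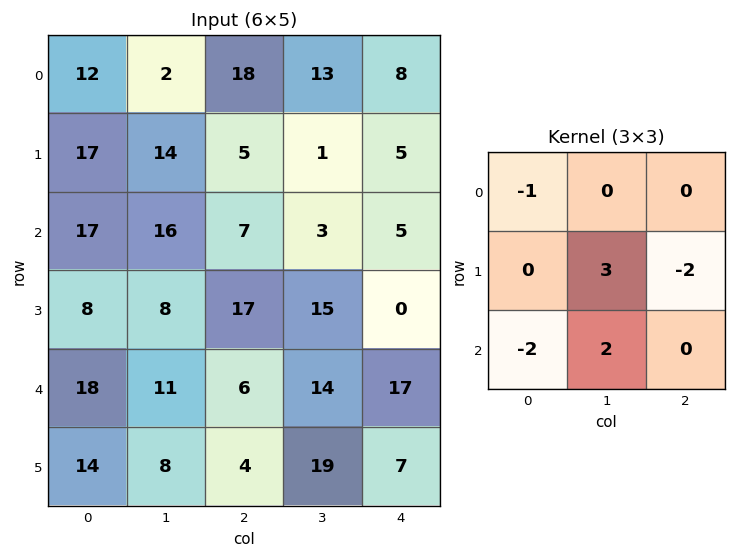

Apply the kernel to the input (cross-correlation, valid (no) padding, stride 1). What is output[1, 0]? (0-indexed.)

The receptive field on the input at this output position is [17 14 5 / 17 16 7 / 8 8 17]. Elementwise product with the kernel and sum: 17·-1 + 16·3 + 7·-2 + 8·-2 + 8·2.

17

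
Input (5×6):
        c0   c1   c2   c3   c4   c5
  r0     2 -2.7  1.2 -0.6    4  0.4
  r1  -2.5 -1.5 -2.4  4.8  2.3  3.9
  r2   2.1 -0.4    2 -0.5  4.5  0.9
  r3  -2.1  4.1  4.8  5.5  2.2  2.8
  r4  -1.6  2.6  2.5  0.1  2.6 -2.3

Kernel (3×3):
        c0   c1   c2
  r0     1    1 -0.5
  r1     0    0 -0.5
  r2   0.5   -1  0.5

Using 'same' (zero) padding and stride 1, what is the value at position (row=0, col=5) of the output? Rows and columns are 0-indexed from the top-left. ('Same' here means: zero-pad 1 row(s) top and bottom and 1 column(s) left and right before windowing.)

The receptive field on the zero-padded input at this output position is [0 0 0 / 4 0.4 0 / 2.3 3.9 0]. Elementwise product with the kernel and sum: 0·1 + 0·1 + 0·-0.5 + 0·-0.5 + 2.3·0.5 + 3.9·-1 + 0·0.5.

-2.75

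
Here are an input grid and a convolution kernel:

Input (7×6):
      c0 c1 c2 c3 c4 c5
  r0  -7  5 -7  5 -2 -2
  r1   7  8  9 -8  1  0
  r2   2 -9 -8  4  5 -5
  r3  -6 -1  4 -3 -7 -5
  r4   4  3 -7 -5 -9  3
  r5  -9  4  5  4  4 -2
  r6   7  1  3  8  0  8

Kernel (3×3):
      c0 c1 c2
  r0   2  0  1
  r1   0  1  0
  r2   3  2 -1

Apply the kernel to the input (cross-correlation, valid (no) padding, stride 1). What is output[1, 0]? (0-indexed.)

-10

The receptive field on the input at this output position is [7 8 9 / 2 -9 -8 / -6 -1 4]. Elementwise product with the kernel and sum: 7·2 + 9·1 + -9·1 + -6·3 + -1·2 + 4·-1.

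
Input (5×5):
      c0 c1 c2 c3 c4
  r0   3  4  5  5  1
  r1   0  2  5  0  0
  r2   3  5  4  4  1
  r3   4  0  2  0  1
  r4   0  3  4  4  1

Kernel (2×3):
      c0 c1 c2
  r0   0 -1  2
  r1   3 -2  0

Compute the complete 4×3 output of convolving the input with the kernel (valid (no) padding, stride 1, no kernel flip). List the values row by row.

2 1 12
7 2 4
15 0 4
-2 -1 6

Output[0,0]: The receptive field on the input at this output position is [3 4 5 / 0 2 5]. Elementwise product with the kernel and sum: 4·-1 + 5·2 + 0·3 + 2·-2.
Output[0,1]: The receptive field on the input at this output position is [4 5 5 / 2 5 0]. Elementwise product with the kernel and sum: 5·-1 + 5·2 + 2·3 + 5·-2.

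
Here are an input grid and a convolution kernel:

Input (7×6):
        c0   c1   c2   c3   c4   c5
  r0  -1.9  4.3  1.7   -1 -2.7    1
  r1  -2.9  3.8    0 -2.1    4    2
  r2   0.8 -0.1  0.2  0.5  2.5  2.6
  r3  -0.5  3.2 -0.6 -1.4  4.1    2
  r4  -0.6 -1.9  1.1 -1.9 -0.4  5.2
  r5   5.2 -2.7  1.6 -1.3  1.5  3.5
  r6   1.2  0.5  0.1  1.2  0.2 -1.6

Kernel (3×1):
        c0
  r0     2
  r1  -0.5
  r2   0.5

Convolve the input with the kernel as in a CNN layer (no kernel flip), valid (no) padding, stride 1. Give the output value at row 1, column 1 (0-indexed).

The receptive field on the input at this output position is [3.8 / -0.1 / 3.2]. Elementwise product with the kernel and sum: 3.8·2 + -0.1·-0.5 + 3.2·0.5.

9.25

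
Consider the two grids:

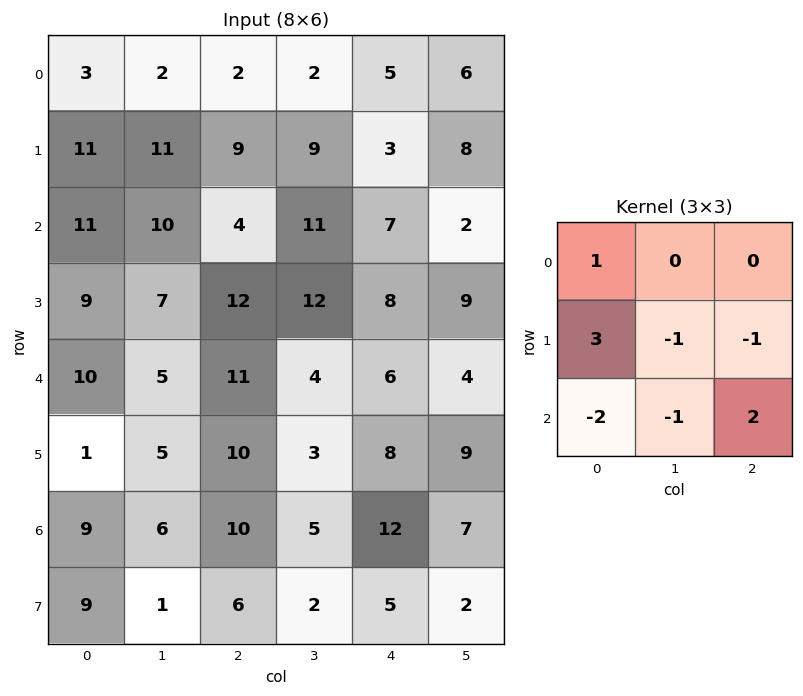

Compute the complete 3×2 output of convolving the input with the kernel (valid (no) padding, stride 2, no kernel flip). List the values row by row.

-8 12
16 6
-6 29

Output[0,0]: The receptive field on the input at this output position is [3 2 2 / 11 11 9 / 11 10 4]. Elementwise product with the kernel and sum: 3·1 + 11·3 + 11·-1 + 9·-1 + 11·-2 + 10·-1 + 4·2.
Output[0,1]: The receptive field on the input at this output position is [2 2 5 / 9 9 3 / 4 11 7]. Elementwise product with the kernel and sum: 2·1 + 9·3 + 9·-1 + 3·-1 + 4·-2 + 11·-1 + 7·2.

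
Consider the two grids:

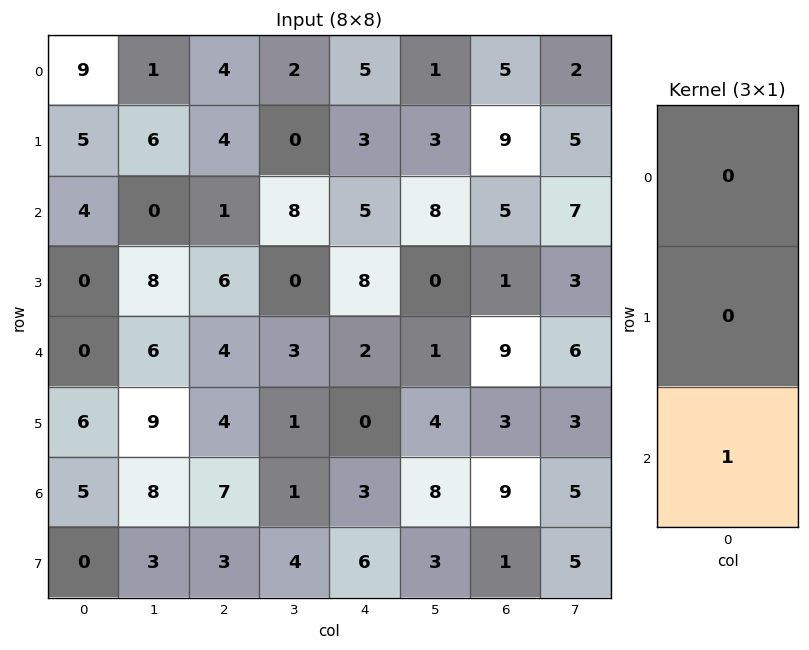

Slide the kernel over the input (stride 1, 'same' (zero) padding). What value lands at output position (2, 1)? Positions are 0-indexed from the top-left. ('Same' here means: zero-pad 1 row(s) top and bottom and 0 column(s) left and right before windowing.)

8

The receptive field on the zero-padded input at this output position is [6 / 0 / 8]. Elementwise product with the kernel and sum: 8·1.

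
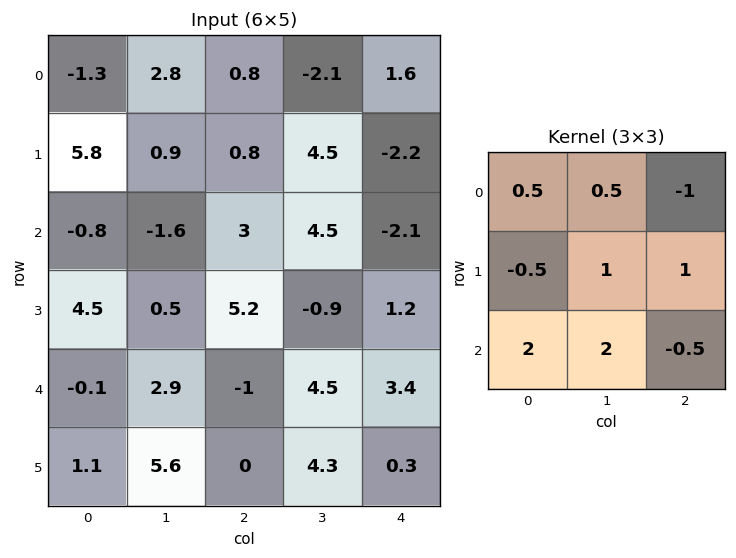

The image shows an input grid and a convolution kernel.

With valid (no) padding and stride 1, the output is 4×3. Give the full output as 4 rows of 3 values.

-7.55 9.3 15.7
11.75 16.5 13.75
5.35 1.8 8.85
12.65 14.85 17.8

Output[0,0]: The receptive field on the input at this output position is [-1.3 2.8 0.8 / 5.8 0.9 0.8 / -0.8 -1.6 3]. Elementwise product with the kernel and sum: -1.3·0.5 + 2.8·0.5 + 0.8·-1 + 5.8·-0.5 + 0.9·1 + 0.8·1 + -0.8·2 + -1.6·2 + 3·-0.5.
Output[0,1]: The receptive field on the input at this output position is [2.8 0.8 -2.1 / 0.9 0.8 4.5 / -1.6 3 4.5]. Elementwise product with the kernel and sum: 2.8·0.5 + 0.8·0.5 + -2.1·-1 + 0.9·-0.5 + 0.8·1 + 4.5·1 + -1.6·2 + 3·2 + 4.5·-0.5.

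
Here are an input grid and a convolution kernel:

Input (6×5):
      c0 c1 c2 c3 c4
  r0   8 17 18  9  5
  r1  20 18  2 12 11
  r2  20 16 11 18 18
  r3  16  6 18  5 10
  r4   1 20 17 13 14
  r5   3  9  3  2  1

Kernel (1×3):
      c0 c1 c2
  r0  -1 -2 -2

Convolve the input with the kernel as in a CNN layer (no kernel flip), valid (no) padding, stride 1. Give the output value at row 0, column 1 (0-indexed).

The receptive field on the input at this output position is [17 18 9]. Elementwise product with the kernel and sum: 17·-1 + 18·-2 + 9·-2.

-71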